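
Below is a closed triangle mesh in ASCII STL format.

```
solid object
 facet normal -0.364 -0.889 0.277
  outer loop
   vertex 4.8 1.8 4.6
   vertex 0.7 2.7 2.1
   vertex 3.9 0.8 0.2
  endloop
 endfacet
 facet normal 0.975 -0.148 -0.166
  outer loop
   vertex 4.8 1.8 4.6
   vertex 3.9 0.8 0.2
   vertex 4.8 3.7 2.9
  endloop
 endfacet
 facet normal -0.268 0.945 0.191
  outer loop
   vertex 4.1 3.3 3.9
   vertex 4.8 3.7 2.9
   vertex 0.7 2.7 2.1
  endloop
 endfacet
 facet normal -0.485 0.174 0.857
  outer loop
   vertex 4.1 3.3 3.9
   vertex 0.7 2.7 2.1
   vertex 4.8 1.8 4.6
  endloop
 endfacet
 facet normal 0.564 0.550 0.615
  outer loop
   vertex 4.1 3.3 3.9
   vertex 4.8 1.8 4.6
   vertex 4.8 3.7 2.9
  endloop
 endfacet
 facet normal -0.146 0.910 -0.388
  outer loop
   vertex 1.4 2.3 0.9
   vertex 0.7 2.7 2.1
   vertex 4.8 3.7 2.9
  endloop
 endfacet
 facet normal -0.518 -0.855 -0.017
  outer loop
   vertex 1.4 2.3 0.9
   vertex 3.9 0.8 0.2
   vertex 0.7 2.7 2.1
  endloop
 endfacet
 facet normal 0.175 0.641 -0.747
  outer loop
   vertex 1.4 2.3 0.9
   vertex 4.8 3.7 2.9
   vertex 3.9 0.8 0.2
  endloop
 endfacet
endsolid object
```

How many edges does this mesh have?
12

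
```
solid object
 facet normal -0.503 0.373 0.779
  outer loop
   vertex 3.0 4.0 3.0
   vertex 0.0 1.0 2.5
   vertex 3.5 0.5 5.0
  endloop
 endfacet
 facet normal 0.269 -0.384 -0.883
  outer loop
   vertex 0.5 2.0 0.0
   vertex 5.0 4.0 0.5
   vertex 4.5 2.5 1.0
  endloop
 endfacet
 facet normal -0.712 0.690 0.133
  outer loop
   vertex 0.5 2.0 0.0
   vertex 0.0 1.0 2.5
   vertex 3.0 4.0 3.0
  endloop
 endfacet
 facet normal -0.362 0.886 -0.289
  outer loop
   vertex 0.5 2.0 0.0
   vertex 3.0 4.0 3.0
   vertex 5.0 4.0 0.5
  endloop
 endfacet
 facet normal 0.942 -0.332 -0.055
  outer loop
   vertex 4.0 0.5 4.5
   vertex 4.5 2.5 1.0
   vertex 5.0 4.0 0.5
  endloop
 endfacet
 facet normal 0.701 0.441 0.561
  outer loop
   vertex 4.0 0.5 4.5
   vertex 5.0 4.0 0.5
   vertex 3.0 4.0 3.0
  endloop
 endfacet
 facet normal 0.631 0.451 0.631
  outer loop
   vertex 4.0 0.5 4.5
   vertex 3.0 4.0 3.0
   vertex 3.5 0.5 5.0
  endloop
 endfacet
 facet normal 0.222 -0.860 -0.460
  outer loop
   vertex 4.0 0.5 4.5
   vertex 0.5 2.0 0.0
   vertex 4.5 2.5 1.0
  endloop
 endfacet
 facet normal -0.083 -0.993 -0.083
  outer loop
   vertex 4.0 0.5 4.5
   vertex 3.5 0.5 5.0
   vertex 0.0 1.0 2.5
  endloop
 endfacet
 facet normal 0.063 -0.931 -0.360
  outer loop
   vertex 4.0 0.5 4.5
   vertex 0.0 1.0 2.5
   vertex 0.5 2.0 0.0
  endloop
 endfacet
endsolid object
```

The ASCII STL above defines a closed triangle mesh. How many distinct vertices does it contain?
7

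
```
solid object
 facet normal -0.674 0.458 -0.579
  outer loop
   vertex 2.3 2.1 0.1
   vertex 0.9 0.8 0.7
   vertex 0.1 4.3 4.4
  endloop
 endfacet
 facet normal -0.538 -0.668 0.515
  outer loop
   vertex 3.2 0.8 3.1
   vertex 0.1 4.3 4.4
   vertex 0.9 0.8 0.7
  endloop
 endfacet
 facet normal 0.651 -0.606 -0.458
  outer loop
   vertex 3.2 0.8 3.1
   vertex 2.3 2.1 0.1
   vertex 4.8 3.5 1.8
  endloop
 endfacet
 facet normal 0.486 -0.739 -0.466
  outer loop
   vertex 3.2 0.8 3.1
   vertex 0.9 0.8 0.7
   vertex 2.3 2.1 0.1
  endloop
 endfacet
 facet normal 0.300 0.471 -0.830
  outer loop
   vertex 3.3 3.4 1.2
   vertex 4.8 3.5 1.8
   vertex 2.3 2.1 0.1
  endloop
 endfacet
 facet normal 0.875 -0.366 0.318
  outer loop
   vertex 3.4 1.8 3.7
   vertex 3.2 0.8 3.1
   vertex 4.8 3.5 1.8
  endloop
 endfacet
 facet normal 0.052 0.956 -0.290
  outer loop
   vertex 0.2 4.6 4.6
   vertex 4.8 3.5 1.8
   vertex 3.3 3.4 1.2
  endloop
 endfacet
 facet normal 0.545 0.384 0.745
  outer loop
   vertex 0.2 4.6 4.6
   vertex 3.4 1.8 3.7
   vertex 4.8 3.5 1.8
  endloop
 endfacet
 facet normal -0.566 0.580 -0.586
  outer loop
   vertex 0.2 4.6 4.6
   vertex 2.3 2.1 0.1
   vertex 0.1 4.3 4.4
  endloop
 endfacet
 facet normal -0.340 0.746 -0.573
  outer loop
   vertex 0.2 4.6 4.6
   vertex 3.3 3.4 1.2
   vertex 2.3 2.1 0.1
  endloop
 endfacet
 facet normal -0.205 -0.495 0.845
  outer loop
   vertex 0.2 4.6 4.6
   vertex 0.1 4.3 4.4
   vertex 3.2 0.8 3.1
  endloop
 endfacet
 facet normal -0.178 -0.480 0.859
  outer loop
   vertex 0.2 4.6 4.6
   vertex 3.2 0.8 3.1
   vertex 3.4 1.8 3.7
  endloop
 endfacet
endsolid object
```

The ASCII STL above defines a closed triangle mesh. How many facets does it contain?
12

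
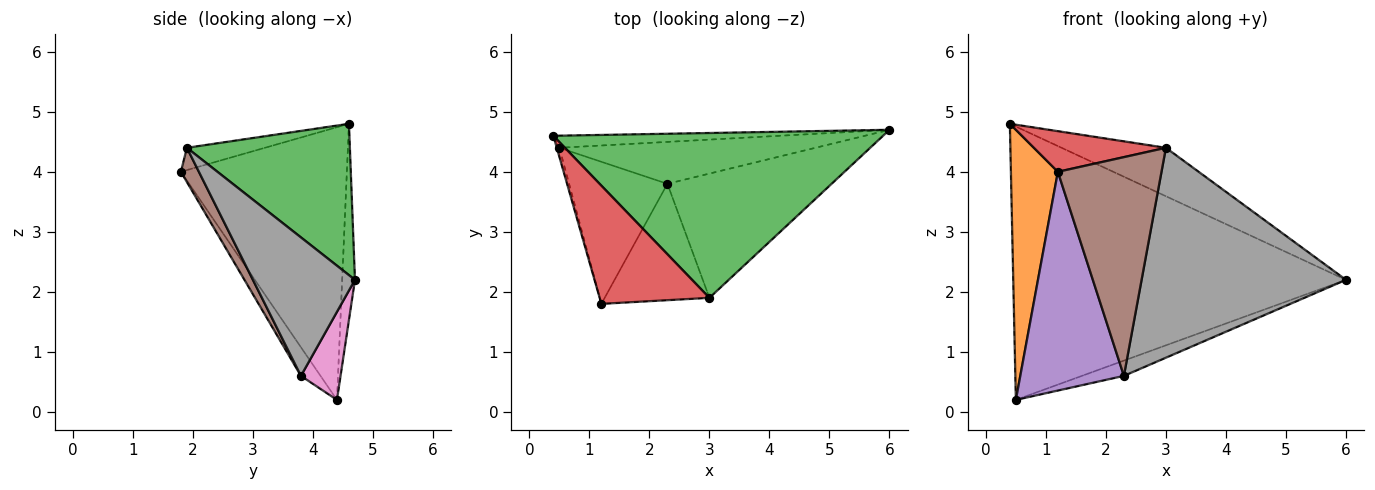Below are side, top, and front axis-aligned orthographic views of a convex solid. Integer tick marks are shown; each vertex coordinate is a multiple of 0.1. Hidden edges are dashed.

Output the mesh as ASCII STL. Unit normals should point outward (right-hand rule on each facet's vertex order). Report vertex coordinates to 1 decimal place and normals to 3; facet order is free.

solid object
 facet normal -0.038 0.998 -0.044
  outer loop
   vertex 0.5 4.4 0.2
   vertex 0.4 4.6 4.8
   vertex 6.0 4.7 2.2
  endloop
 endfacet
 facet normal -0.962 -0.272 -0.009
  outer loop
   vertex 0.5 4.4 0.2
   vertex 1.2 1.8 4.0
   vertex 0.4 4.6 4.8
  endloop
 endfacet
 facet normal 0.403 0.258 0.878
  outer loop
   vertex 3.0 1.9 4.4
   vertex 6.0 4.7 2.2
   vertex 0.4 4.6 4.8
  endloop
 endfacet
 facet normal -0.189 -0.319 0.929
  outer loop
   vertex 3.0 1.9 4.4
   vertex 0.4 4.6 4.8
   vertex 1.2 1.8 4.0
  endloop
 endfacet
 facet normal -0.157 -0.828 -0.538
  outer loop
   vertex 2.3 3.8 0.6
   vertex 1.2 1.8 4.0
   vertex 0.5 4.4 0.2
  endloop
 endfacet
 facet normal 0.152 -0.873 -0.464
  outer loop
   vertex 2.3 3.8 0.6
   vertex 3.0 1.9 4.4
   vertex 1.2 1.8 4.0
  endloop
 endfacet
 facet normal 0.307 0.326 -0.894
  outer loop
   vertex 2.3 3.8 0.6
   vertex 0.5 4.4 0.2
   vertex 6.0 4.7 2.2
  endloop
 endfacet
 facet normal 0.395 -0.791 -0.468
  outer loop
   vertex 2.3 3.8 0.6
   vertex 6.0 4.7 2.2
   vertex 3.0 1.9 4.4
  endloop
 endfacet
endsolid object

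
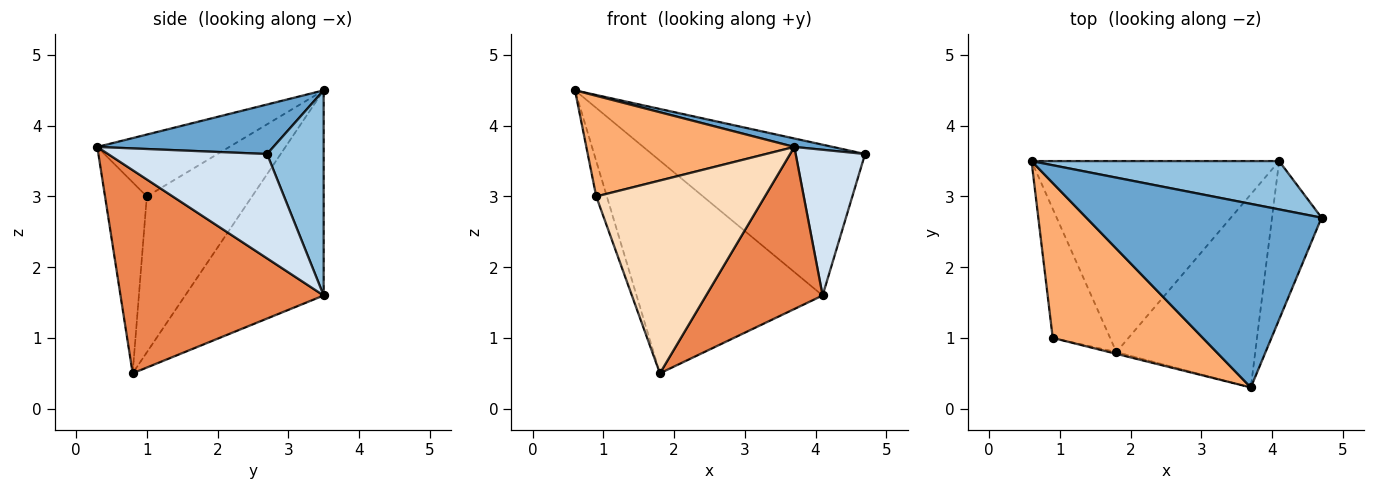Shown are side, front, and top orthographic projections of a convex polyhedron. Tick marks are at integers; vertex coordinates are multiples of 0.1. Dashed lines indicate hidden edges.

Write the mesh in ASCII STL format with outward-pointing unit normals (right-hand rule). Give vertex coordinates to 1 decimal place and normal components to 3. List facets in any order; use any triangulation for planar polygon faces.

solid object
 facet normal 0.206 -0.045 0.978
  outer loop
   vertex 3.7 0.3 3.7
   vertex 4.7 2.7 3.6
   vertex 0.6 3.5 4.5
  endloop
 endfacet
 facet normal 0.245 0.923 0.296
  outer loop
   vertex 4.1 3.5 1.6
   vertex 0.6 3.5 4.5
   vertex 4.7 2.7 3.6
  endloop
 endfacet
 facet normal -0.484 0.651 -0.585
  outer loop
   vertex 4.1 3.5 1.6
   vertex 1.8 0.8 0.5
   vertex 0.6 3.5 4.5
  endloop
 endfacet
 facet normal 0.840 -0.367 -0.399
  outer loop
   vertex 4.1 3.5 1.6
   vertex 4.7 2.7 3.6
   vertex 3.7 0.3 3.7
  endloop
 endfacet
 facet normal 0.746 -0.428 -0.510
  outer loop
   vertex 4.1 3.5 1.6
   vertex 3.7 0.3 3.7
   vertex 1.8 0.8 0.5
  endloop
 endfacet
 facet normal -0.327 -0.515 0.793
  outer loop
   vertex 0.9 1.0 3.0
   vertex 3.7 0.3 3.7
   vertex 0.6 3.5 4.5
  endloop
 endfacet
 facet normal -0.934 0.094 -0.344
  outer loop
   vertex 0.9 1.0 3.0
   vertex 0.6 3.5 4.5
   vertex 1.8 0.8 0.5
  endloop
 endfacet
 facet normal -0.240 -0.971 -0.009
  outer loop
   vertex 0.9 1.0 3.0
   vertex 1.8 0.8 0.5
   vertex 3.7 0.3 3.7
  endloop
 endfacet
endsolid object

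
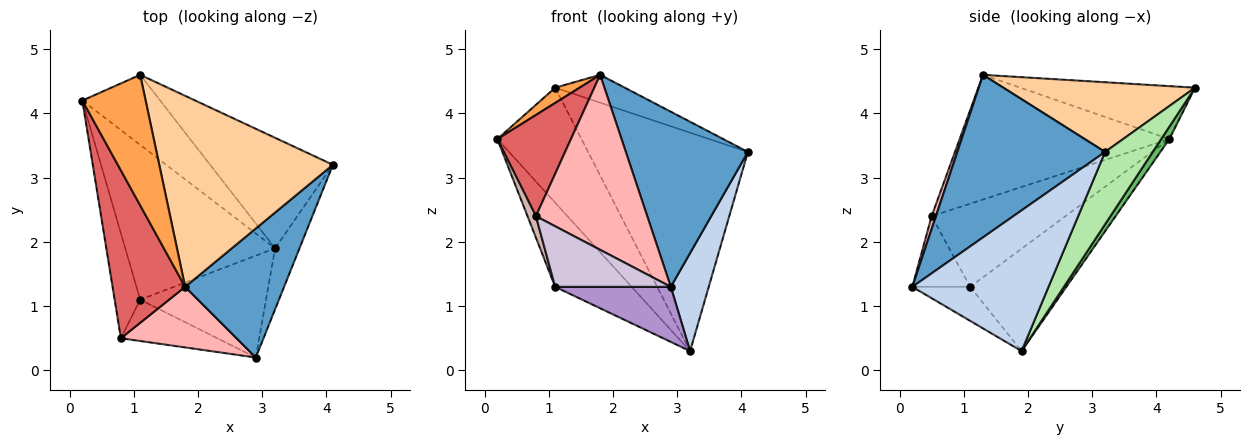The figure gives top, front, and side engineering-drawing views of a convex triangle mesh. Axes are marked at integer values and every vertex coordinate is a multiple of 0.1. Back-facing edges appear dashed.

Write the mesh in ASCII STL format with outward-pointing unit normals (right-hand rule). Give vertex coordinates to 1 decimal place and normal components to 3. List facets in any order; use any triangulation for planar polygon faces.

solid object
 facet normal 0.698 -0.577 0.425
  outer loop
   vertex 1.8 1.3 4.6
   vertex 2.9 0.2 1.3
   vertex 4.1 3.2 3.4
  endloop
 endfacet
 facet normal 0.950 -0.265 -0.165
  outer loop
   vertex 3.2 1.9 0.3
   vertex 4.1 3.2 3.4
   vertex 2.9 0.2 1.3
  endloop
 endfacet
 facet normal -0.639 -0.089 0.764
  outer loop
   vertex 1.1 4.6 4.4
   vertex 0.2 4.2 3.6
   vertex 1.8 1.3 4.6
  endloop
 endfacet
 facet normal 0.369 0.134 0.920
  outer loop
   vertex 1.1 4.6 4.4
   vertex 1.8 1.3 4.6
   vertex 4.1 3.2 3.4
  endloop
 endfacet
 facet normal 0.082 0.851 -0.518
  outer loop
   vertex 1.1 4.6 4.4
   vertex 3.2 1.9 0.3
   vertex 0.2 4.2 3.6
  endloop
 endfacet
 facet normal 0.257 0.862 -0.436
  outer loop
   vertex 1.1 4.6 4.4
   vertex 4.1 3.2 3.4
   vertex 3.2 1.9 0.3
  endloop
 endfacet
 facet normal -0.827 -0.290 0.481
  outer loop
   vertex 0.8 0.5 2.4
   vertex 1.8 1.3 4.6
   vertex 0.2 4.2 3.6
  endloop
 endfacet
 facet normal 0.036 -0.944 0.327
  outer loop
   vertex 0.8 0.5 2.4
   vertex 2.9 0.2 1.3
   vertex 1.8 1.3 4.6
  endloop
 endfacet
 facet normal -0.231 -0.463 -0.856
  outer loop
   vertex 1.1 1.1 1.3
   vertex 3.2 1.9 0.3
   vertex 2.9 0.2 1.3
  endloop
 endfacet
 facet normal -0.382 -0.764 -0.521
  outer loop
   vertex 1.1 1.1 1.3
   vertex 2.9 0.2 1.3
   vertex 0.8 0.5 2.4
  endloop
 endfacet
 facet normal -0.515 0.409 -0.753
  outer loop
   vertex 1.1 1.1 1.3
   vertex 0.2 4.2 3.6
   vertex 3.2 1.9 0.3
  endloop
 endfacet
 facet normal -0.954 -0.060 -0.293
  outer loop
   vertex 1.1 1.1 1.3
   vertex 0.8 0.5 2.4
   vertex 0.2 4.2 3.6
  endloop
 endfacet
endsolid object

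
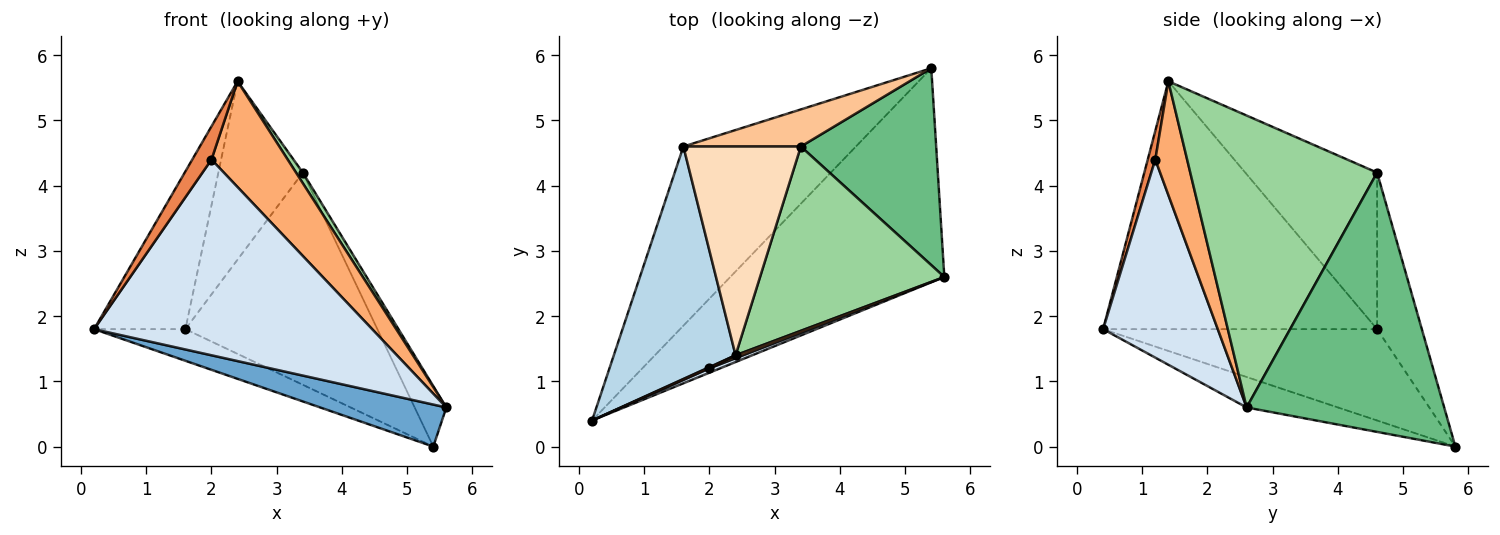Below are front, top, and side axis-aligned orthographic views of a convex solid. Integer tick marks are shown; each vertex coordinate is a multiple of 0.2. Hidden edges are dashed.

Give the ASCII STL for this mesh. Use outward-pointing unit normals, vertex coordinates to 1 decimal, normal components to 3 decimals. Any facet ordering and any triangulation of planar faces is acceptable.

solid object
 facet normal -0.138 -0.191 -0.972
  outer loop
   vertex 5.4 5.8 0.0
   vertex 5.6 2.6 0.6
   vertex 0.2 0.4 1.8
  endloop
 endfacet
 facet normal -0.462 0.154 -0.873
  outer loop
   vertex 1.6 4.6 1.8
   vertex 5.4 5.8 0.0
   vertex 0.2 0.4 1.8
  endloop
 endfacet
 facet normal -0.860 0.287 0.422
  outer loop
   vertex 1.6 4.6 1.8
   vertex 0.2 0.4 1.8
   vertex 2.4 1.4 5.6
  endloop
 endfacet
 facet normal 0.381 -0.924 0.021
  outer loop
   vertex 2.0 1.2 4.4
   vertex 0.2 0.4 1.8
   vertex 5.6 2.6 0.6
  endloop
 endfacet
 facet normal 0.365 -0.930 0.033
  outer loop
   vertex 2.0 1.2 4.4
   vertex 2.4 1.4 5.6
   vertex 0.2 0.4 1.8
  endloop
 endfacet
 facet normal 0.385 -0.922 0.025
  outer loop
   vertex 2.0 1.2 4.4
   vertex 5.6 2.6 0.6
   vertex 2.4 1.4 5.6
  endloop
 endfacet
 facet normal -0.224 0.960 0.168
  outer loop
   vertex 3.4 4.6 4.2
   vertex 5.4 5.8 0.0
   vertex 1.6 4.6 1.8
  endloop
 endfacet
 facet normal -0.712 0.456 0.534
  outer loop
   vertex 3.4 4.6 4.2
   vertex 1.6 4.6 1.8
   vertex 2.4 1.4 5.6
  endloop
 endfacet
 facet normal 0.878 0.141 0.458
  outer loop
   vertex 3.4 4.6 4.2
   vertex 5.6 2.6 0.6
   vertex 5.4 5.8 0.0
  endloop
 endfacet
 facet normal 0.845 -0.031 0.534
  outer loop
   vertex 3.4 4.6 4.2
   vertex 2.4 1.4 5.6
   vertex 5.6 2.6 0.6
  endloop
 endfacet
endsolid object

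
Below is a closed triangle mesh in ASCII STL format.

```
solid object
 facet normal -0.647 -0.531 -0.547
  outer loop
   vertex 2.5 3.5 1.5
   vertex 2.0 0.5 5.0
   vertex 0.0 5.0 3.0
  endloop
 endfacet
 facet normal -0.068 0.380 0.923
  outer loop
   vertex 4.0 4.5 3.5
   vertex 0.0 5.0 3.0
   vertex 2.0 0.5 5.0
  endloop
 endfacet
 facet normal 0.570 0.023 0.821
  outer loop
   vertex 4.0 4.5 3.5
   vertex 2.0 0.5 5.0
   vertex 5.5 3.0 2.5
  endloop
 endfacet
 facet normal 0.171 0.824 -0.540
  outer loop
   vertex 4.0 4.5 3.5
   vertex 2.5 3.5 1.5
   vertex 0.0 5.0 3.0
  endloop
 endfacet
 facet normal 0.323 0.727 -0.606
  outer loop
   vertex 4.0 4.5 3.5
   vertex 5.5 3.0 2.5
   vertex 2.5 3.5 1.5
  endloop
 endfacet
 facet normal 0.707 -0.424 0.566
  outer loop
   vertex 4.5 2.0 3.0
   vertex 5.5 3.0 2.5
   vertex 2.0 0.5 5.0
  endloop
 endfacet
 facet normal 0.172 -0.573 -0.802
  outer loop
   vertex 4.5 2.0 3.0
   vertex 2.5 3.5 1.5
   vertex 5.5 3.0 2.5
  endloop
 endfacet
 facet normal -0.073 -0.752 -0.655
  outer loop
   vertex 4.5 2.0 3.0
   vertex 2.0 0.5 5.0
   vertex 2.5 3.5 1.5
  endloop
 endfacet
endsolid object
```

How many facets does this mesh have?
8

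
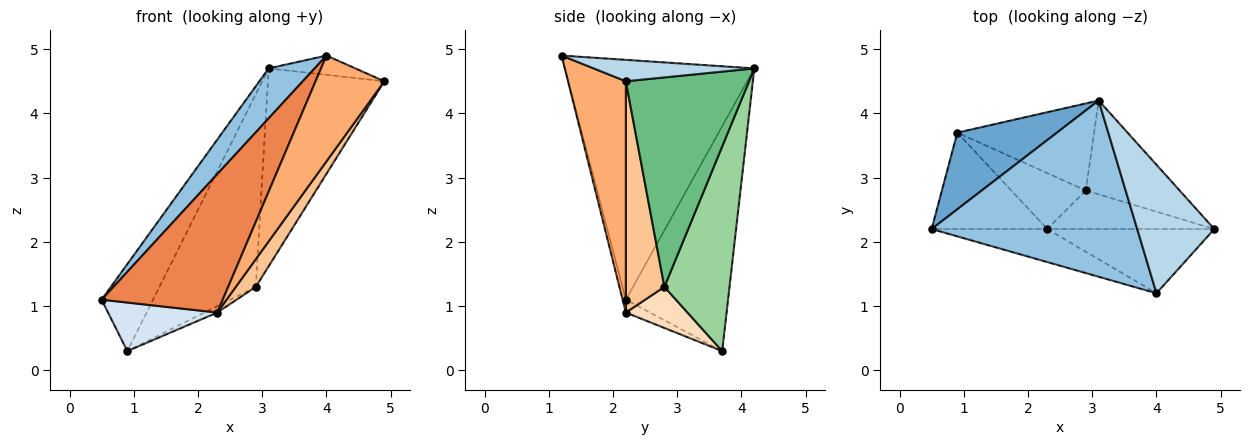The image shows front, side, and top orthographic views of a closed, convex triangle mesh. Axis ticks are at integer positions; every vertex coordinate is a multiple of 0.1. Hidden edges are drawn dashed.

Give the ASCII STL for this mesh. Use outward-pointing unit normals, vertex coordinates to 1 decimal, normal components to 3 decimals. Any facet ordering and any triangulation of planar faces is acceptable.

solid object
 facet normal -0.831 0.418 0.368
  outer loop
   vertex 0.9 3.7 0.3
   vertex 0.5 2.2 1.1
   vertex 3.1 4.2 4.7
  endloop
 endfacet
 facet normal -0.747 -0.181 0.640
  outer loop
   vertex 4.0 1.2 4.9
   vertex 3.1 4.2 4.7
   vertex 0.5 2.2 1.1
  endloop
 endfacet
 facet normal 0.265 0.143 0.954
  outer loop
   vertex 4.0 1.2 4.9
   vertex 4.9 2.2 4.5
   vertex 3.1 4.2 4.7
  endloop
 endfacet
 facet normal -0.099 -0.448 -0.889
  outer loop
   vertex 2.3 2.2 0.9
   vertex 0.5 2.2 1.1
   vertex 0.9 3.7 0.3
  endloop
 endfacet
 facet normal -0.026 -0.972 -0.232
  outer loop
   vertex 2.3 2.2 0.9
   vertex 4.0 1.2 4.9
   vertex 0.5 2.2 1.1
  endloop
 endfacet
 facet normal 0.584 -0.694 -0.422
  outer loop
   vertex 2.3 2.2 0.9
   vertex 4.9 2.2 4.5
   vertex 4.0 1.2 4.9
  endloop
 endfacet
 facet normal 0.747 -0.388 -0.540
  outer loop
   vertex 2.9 2.8 1.3
   vertex 4.9 2.2 4.5
   vertex 2.3 2.2 0.9
  endloop
 endfacet
 facet normal 0.481 0.100 -0.871
  outer loop
   vertex 2.9 2.8 1.3
   vertex 2.3 2.2 0.9
   vertex 0.9 3.7 0.3
  endloop
 endfacet
 facet normal 0.691 0.653 -0.310
  outer loop
   vertex 2.9 2.8 1.3
   vertex 3.1 4.2 4.7
   vertex 4.9 2.2 4.5
  endloop
 endfacet
 facet normal 0.524 0.776 -0.350
  outer loop
   vertex 2.9 2.8 1.3
   vertex 0.9 3.7 0.3
   vertex 3.1 4.2 4.7
  endloop
 endfacet
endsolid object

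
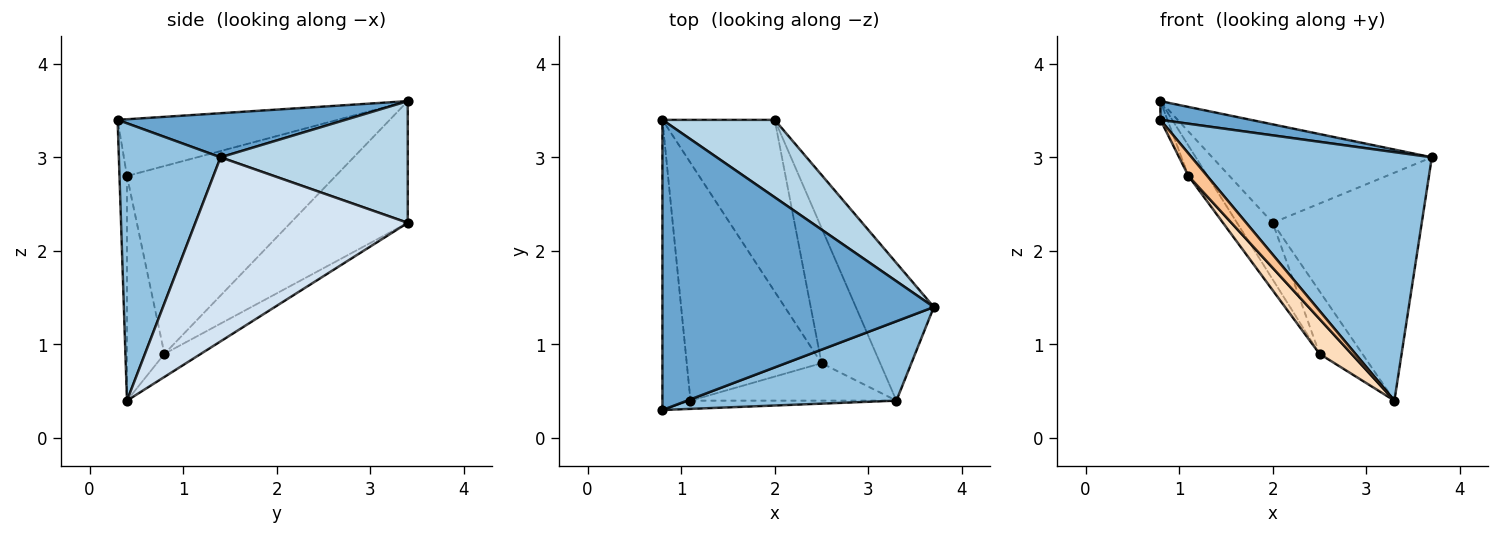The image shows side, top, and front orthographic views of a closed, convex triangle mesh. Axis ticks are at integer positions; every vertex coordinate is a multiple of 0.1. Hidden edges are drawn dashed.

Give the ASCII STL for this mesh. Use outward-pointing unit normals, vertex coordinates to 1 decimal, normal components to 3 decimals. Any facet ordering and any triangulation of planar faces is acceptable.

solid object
 facet normal 0.160 -0.064 0.985
  outer loop
   vertex 0.8 0.3 3.4
   vertex 3.7 1.4 3.0
   vertex 0.8 3.4 3.6
  endloop
 endfacet
 facet normal 0.374 -0.883 0.282
  outer loop
   vertex 3.3 0.4 0.4
   vertex 3.7 1.4 3.0
   vertex 0.8 0.3 3.4
  endloop
 endfacet
 facet normal 0.557 0.653 0.514
  outer loop
   vertex 2.0 3.4 2.3
   vertex 0.8 3.4 3.6
   vertex 3.7 1.4 3.0
  endloop
 endfacet
 facet normal 0.773 0.543 -0.328
  outer loop
   vertex 2.0 3.4 2.3
   vertex 3.7 1.4 3.0
   vertex 3.3 0.4 0.4
  endloop
 endfacet
 facet normal -0.717 0.219 -0.662
  outer loop
   vertex 2.5 0.8 0.9
   vertex 0.8 3.4 3.6
   vertex 2.0 3.4 2.3
  endloop
 endfacet
 facet normal -0.336 0.395 -0.855
  outer loop
   vertex 2.5 0.8 0.9
   vertex 2.0 3.4 2.3
   vertex 3.3 0.4 0.4
  endloop
 endfacet
 facet normal -0.352 -0.879 -0.322
  outer loop
   vertex 1.1 0.4 2.8
   vertex 3.3 0.4 0.4
   vertex 0.8 0.3 3.4
  endloop
 endfacet
 facet normal -0.624 -0.533 -0.572
  outer loop
   vertex 1.1 0.4 2.8
   vertex 2.5 0.8 0.9
   vertex 3.3 0.4 0.4
  endloop
 endfacet
 facet normal -0.896 0.029 -0.443
  outer loop
   vertex 1.1 0.4 2.8
   vertex 0.8 0.3 3.4
   vertex 0.8 3.4 3.6
  endloop
 endfacet
 facet normal -0.810 0.074 -0.581
  outer loop
   vertex 1.1 0.4 2.8
   vertex 0.8 3.4 3.6
   vertex 2.5 0.8 0.9
  endloop
 endfacet
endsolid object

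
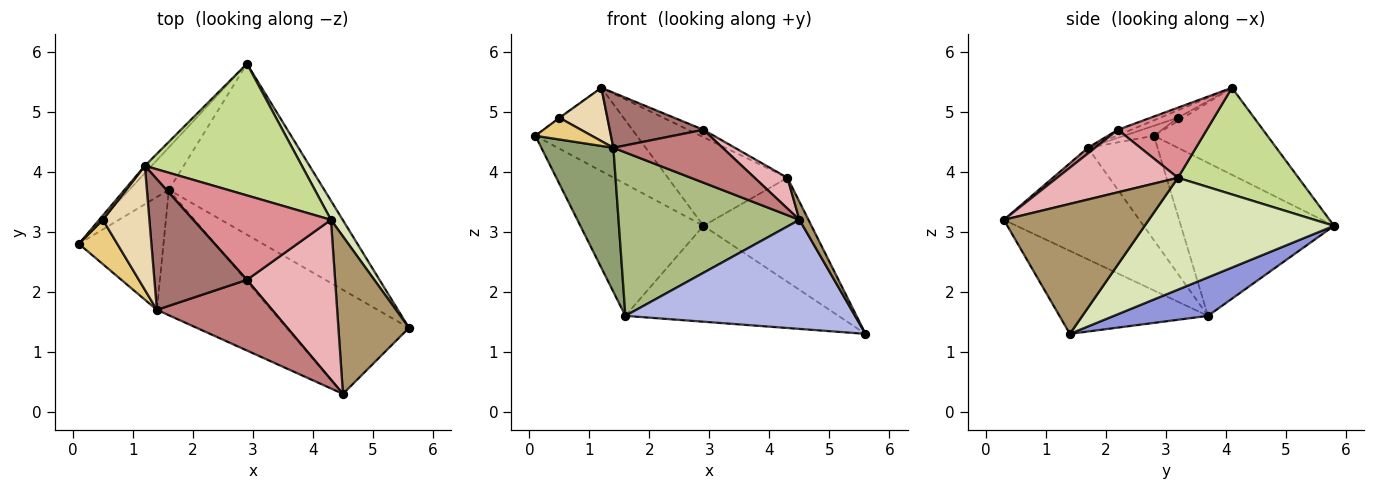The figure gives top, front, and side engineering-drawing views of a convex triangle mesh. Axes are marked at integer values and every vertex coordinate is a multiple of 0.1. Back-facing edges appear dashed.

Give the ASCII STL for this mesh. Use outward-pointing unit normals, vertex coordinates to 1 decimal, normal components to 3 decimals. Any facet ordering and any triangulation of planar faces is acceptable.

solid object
 facet normal -0.744 0.665 -0.058
  outer loop
   vertex 1.2 4.1 5.4
   vertex 2.9 5.8 3.1
   vertex 0.1 2.8 4.6
  endloop
 endfacet
 facet normal -0.764 0.614 -0.198
  outer loop
   vertex 1.6 3.7 1.6
   vertex 0.1 2.8 4.6
   vertex 2.9 5.8 3.1
  endloop
 endfacet
 facet normal 0.211 0.478 -0.852
  outer loop
   vertex 1.6 3.7 1.6
   vertex 2.9 5.8 3.1
   vertex 5.6 1.4 1.3
  endloop
 endfacet
 facet normal -0.424 -0.656 -0.625
  outer loop
   vertex 4.5 0.3 3.2
   vertex 1.6 3.7 1.6
   vertex 5.6 1.4 1.3
  endloop
 endfacet
 facet normal -0.606 -0.626 -0.491
  outer loop
   vertex 1.4 1.7 4.4
   vertex 0.1 2.8 4.6
   vertex 1.6 3.7 1.6
  endloop
 endfacet
 facet normal -0.511 -0.682 -0.524
  outer loop
   vertex 1.4 1.7 4.4
   vertex 1.6 3.7 1.6
   vertex 4.5 0.3 3.2
  endloop
 endfacet
 facet normal 0.491 0.487 0.723
  outer loop
   vertex 4.3 3.2 3.9
   vertex 2.9 5.8 3.1
   vertex 1.2 4.1 5.4
  endloop
 endfacet
 facet normal 0.865 0.494 0.091
  outer loop
   vertex 4.3 3.2 3.9
   vertex 5.6 1.4 1.3
   vertex 2.9 5.8 3.1
  endloop
 endfacet
 facet normal 0.877 -0.054 0.476
  outer loop
   vertex 4.3 3.2 3.9
   vertex 4.5 0.3 3.2
   vertex 5.6 1.4 1.3
  endloop
 endfacet
 facet normal -0.656 0.094 0.749
  outer loop
   vertex 0.5 3.2 4.9
   vertex 1.2 4.1 5.4
   vertex 0.1 2.8 4.6
  endloop
 endfacet
 facet normal -0.228 -0.428 0.875
  outer loop
   vertex 0.5 3.2 4.9
   vertex 0.1 2.8 4.6
   vertex 1.4 1.7 4.4
  endloop
 endfacet
 facet normal -0.147 -0.391 0.909
  outer loop
   vertex 0.5 3.2 4.9
   vertex 1.4 1.7 4.4
   vertex 1.2 4.1 5.4
  endloop
 endfacet
 facet normal -0.055 -0.388 0.920
  outer loop
   vertex 2.9 2.2 4.7
   vertex 1.2 4.1 5.4
   vertex 1.4 1.7 4.4
  endloop
 endfacet
 facet normal 0.039 -0.598 0.800
  outer loop
   vertex 2.9 2.2 4.7
   vertex 1.4 1.7 4.4
   vertex 4.5 0.3 3.2
  endloop
 endfacet
 facet normal 0.452 0.077 0.888
  outer loop
   vertex 2.9 2.2 4.7
   vertex 4.3 3.2 3.9
   vertex 1.2 4.1 5.4
  endloop
 endfacet
 facet normal 0.571 -0.155 0.806
  outer loop
   vertex 2.9 2.2 4.7
   vertex 4.5 0.3 3.2
   vertex 4.3 3.2 3.9
  endloop
 endfacet
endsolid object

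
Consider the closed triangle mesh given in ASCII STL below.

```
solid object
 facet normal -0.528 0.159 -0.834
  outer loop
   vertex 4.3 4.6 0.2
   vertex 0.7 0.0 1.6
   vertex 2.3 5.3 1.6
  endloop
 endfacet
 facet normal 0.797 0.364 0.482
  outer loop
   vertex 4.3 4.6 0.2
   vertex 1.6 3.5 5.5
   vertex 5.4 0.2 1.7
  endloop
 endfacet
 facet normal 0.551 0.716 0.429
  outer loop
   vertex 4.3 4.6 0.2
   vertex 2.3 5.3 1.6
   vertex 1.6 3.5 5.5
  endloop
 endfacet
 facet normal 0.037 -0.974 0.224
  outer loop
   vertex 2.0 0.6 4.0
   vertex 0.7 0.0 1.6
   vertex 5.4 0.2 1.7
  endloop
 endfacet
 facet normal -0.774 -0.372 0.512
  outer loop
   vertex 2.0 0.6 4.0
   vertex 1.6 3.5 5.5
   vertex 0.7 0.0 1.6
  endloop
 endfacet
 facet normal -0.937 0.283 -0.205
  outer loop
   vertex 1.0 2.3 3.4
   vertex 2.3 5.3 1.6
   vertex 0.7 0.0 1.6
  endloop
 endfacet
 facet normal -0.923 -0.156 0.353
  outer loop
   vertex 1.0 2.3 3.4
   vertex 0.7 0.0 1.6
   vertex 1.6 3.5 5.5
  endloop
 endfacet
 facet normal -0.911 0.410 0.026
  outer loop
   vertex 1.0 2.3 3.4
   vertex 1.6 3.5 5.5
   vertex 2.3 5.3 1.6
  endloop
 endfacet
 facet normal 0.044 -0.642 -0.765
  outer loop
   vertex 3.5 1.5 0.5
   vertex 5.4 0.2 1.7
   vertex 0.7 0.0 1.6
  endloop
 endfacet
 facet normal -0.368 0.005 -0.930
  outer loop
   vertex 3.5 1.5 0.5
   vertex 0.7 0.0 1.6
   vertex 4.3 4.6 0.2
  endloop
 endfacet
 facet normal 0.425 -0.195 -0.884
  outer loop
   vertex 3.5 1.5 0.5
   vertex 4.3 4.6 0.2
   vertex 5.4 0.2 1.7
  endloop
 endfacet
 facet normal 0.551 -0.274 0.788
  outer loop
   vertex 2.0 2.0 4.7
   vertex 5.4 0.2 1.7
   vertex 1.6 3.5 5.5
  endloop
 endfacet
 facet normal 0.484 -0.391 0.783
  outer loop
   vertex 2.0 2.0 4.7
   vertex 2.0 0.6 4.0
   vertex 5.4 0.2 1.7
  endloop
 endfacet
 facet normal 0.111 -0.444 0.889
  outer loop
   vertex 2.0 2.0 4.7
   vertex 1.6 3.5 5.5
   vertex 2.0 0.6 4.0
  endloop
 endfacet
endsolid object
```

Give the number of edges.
21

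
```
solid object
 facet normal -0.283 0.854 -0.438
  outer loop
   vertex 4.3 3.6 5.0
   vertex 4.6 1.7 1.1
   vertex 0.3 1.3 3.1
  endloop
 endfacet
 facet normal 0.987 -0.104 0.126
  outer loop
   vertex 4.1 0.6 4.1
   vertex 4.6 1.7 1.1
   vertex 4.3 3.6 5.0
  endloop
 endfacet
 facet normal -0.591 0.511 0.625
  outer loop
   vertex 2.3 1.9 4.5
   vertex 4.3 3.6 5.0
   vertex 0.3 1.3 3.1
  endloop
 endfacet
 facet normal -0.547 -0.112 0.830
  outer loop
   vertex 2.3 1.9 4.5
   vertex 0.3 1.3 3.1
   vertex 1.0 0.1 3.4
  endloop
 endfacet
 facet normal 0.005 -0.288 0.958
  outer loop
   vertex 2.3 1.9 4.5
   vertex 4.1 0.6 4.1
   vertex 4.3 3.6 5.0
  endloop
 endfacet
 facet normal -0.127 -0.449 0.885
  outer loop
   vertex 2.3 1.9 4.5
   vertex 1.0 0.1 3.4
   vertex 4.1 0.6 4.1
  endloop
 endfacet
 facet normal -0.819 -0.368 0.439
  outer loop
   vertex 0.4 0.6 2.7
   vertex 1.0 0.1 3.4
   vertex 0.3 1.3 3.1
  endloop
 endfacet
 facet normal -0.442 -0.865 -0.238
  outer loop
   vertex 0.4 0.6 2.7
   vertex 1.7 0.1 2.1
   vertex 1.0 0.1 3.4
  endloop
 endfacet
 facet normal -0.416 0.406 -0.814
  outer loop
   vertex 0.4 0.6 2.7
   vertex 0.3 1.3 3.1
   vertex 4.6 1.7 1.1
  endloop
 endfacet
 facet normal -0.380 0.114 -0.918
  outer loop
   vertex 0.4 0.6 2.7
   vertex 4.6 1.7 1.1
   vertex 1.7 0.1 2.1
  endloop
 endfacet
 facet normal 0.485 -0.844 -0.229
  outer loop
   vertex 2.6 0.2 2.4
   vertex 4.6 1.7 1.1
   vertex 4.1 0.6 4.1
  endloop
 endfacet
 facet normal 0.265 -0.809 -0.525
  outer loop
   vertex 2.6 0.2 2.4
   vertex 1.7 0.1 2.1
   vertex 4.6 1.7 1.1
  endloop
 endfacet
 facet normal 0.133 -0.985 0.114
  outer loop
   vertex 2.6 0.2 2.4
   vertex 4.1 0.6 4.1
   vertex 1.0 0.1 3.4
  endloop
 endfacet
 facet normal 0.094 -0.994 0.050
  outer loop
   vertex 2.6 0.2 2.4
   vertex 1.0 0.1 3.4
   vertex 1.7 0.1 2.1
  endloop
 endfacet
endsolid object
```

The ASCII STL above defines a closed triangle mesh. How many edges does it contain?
21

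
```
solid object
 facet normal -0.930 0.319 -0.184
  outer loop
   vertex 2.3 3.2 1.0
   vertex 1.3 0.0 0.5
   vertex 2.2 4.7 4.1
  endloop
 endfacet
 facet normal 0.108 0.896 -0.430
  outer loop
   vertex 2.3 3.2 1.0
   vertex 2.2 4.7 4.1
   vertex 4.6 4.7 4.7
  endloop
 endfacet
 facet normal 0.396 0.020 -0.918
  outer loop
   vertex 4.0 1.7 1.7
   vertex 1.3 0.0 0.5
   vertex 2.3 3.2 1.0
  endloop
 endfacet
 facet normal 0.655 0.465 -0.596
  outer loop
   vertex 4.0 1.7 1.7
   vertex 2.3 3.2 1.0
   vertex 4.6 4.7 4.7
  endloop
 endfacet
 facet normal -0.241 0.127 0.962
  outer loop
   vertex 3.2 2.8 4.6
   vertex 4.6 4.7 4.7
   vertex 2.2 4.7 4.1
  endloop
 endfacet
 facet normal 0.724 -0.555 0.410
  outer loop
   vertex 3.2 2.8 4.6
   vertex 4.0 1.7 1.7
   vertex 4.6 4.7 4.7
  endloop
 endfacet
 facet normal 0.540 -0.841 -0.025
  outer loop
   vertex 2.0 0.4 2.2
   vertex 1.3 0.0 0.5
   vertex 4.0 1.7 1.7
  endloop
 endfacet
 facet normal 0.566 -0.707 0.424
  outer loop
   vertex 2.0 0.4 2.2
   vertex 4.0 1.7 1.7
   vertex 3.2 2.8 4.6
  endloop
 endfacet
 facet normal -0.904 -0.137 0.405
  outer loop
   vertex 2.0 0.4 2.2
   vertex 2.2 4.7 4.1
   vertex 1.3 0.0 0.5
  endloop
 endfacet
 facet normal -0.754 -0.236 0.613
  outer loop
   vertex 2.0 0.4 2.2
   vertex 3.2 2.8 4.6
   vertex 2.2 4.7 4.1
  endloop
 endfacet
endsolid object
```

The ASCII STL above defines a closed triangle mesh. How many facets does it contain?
10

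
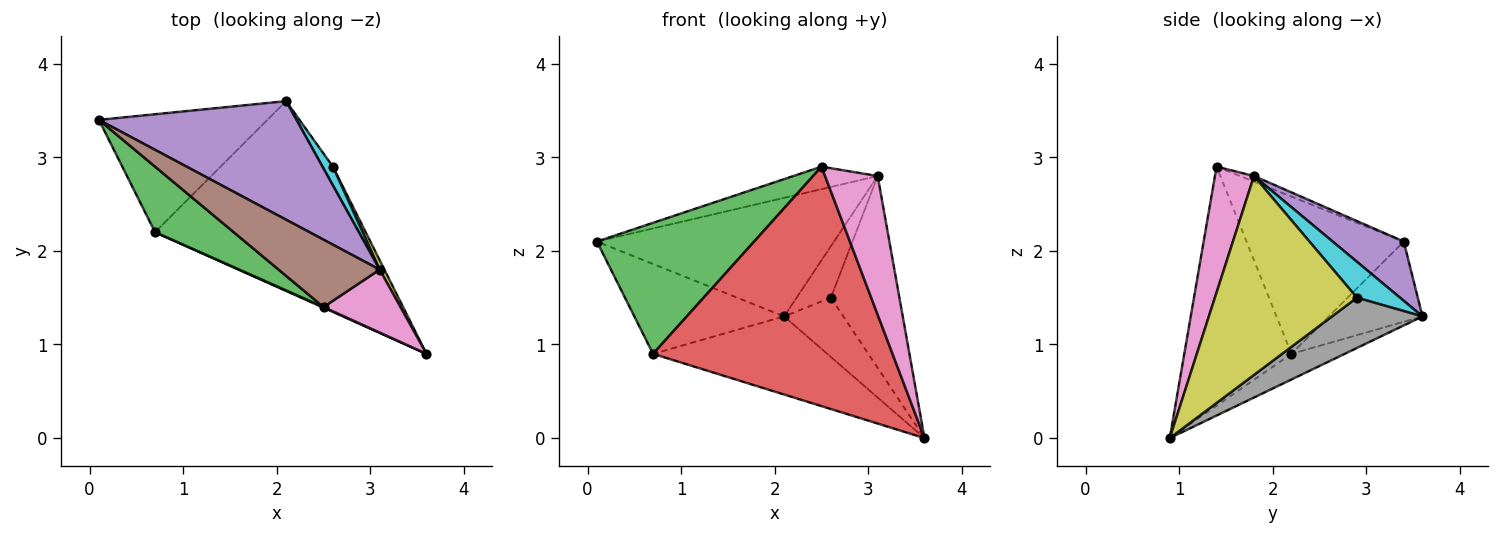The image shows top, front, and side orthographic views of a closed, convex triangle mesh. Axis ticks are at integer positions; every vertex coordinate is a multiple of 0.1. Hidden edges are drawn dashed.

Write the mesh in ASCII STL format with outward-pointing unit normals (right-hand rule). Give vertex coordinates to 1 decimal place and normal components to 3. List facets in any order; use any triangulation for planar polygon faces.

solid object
 facet normal -0.354 0.567 -0.744
  outer loop
   vertex 0.7 2.2 0.9
   vertex 0.1 3.4 2.1
   vertex 2.1 3.6 1.3
  endloop
 endfacet
 facet normal -0.116 0.378 -0.919
  outer loop
   vertex 0.7 2.2 0.9
   vertex 2.1 3.6 1.3
   vertex 3.6 0.9 0.0
  endloop
 endfacet
 facet normal -0.667 -0.667 0.333
  outer loop
   vertex 0.7 2.2 0.9
   vertex 2.5 1.4 2.9
   vertex 0.1 3.4 2.1
  endloop
 endfacet
 facet normal -0.408 -0.913 0.002
  outer loop
   vertex 0.7 2.2 0.9
   vertex 3.6 0.9 0.0
   vertex 2.5 1.4 2.9
  endloop
 endfacet
 facet normal 0.208 0.692 0.692
  outer loop
   vertex 3.1 1.8 2.8
   vertex 2.1 3.6 1.3
   vertex 0.1 3.4 2.1
  endloop
 endfacet
 facet normal -0.053 0.316 0.947
  outer loop
   vertex 3.1 1.8 2.8
   vertex 0.1 3.4 2.1
   vertex 2.5 1.4 2.9
  endloop
 endfacet
 facet normal 0.560 -0.754 0.342
  outer loop
   vertex 3.1 1.8 2.8
   vertex 2.5 1.4 2.9
   vertex 3.6 0.9 0.0
  endloop
 endfacet
 facet normal 0.824 0.540 -0.171
  outer loop
   vertex 2.6 2.9 1.5
   vertex 3.6 0.9 0.0
   vertex 2.1 3.6 1.3
  endloop
 endfacet
 facet normal 0.900 0.434 0.021
  outer loop
   vertex 2.6 2.9 1.5
   vertex 3.1 1.8 2.8
   vertex 3.6 0.9 0.0
  endloop
 endfacet
 facet normal 0.763 0.608 0.221
  outer loop
   vertex 2.6 2.9 1.5
   vertex 2.1 3.6 1.3
   vertex 3.1 1.8 2.8
  endloop
 endfacet
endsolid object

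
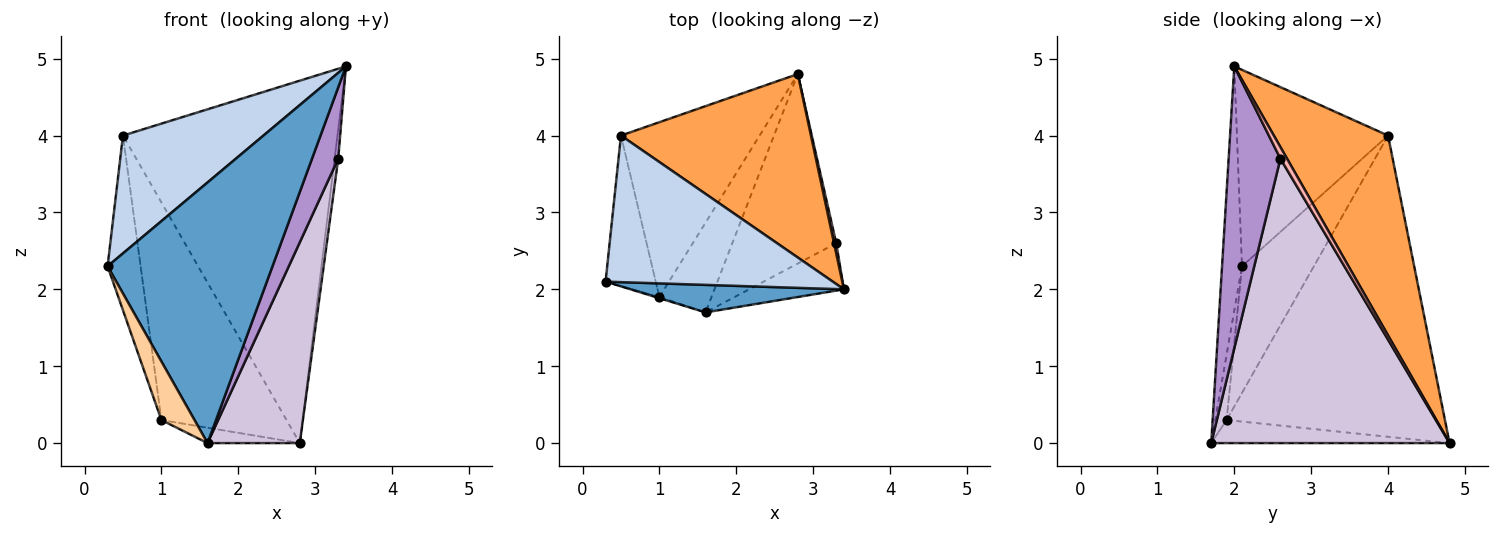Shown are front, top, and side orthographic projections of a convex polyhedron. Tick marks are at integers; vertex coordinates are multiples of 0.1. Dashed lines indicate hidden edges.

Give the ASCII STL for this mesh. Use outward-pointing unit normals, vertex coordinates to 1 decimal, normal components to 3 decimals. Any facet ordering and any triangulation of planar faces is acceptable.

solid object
 facet normal -0.119 -0.987 0.104
  outer loop
   vertex 1.6 1.7 0.0
   vertex 3.4 2.0 4.9
   vertex 0.3 2.1 2.3
  endloop
 endfacet
 facet normal -0.559 -0.519 0.646
  outer loop
   vertex 0.5 4.0 4.0
   vertex 0.3 2.1 2.3
   vertex 3.4 2.0 4.9
  endloop
 endfacet
 facet normal 0.429 0.806 0.408
  outer loop
   vertex 0.5 4.0 4.0
   vertex 3.4 2.0 4.9
   vertex 2.8 4.8 0.0
  endloop
 endfacet
 facet normal -0.325 -0.946 -0.019
  outer loop
   vertex 1.0 1.9 0.3
   vertex 1.6 1.7 0.0
   vertex 0.3 2.1 2.3
  endloop
 endfacet
 facet normal -0.400 0.155 -0.903
  outer loop
   vertex 1.0 1.9 0.3
   vertex 2.8 4.8 0.0
   vertex 1.6 1.7 0.0
  endloop
 endfacet
 facet normal -0.855 0.393 -0.339
  outer loop
   vertex 1.0 1.9 0.3
   vertex 0.3 2.1 2.3
   vertex 0.5 4.0 4.0
  endloop
 endfacet
 facet normal -0.806 0.462 -0.371
  outer loop
   vertex 1.0 1.9 0.3
   vertex 0.5 4.0 4.0
   vertex 2.8 4.8 0.0
  endloop
 endfacet
 facet normal 0.865 0.474 0.165
  outer loop
   vertex 3.3 2.6 3.7
   vertex 2.8 4.8 0.0
   vertex 3.4 2.0 4.9
  endloop
 endfacet
 facet normal 0.855 -0.432 -0.287
  outer loop
   vertex 3.3 2.6 3.7
   vertex 3.4 2.0 4.9
   vertex 1.6 1.7 0.0
  endloop
 endfacet
 facet normal 0.883 -0.342 -0.322
  outer loop
   vertex 3.3 2.6 3.7
   vertex 1.6 1.7 0.0
   vertex 2.8 4.8 0.0
  endloop
 endfacet
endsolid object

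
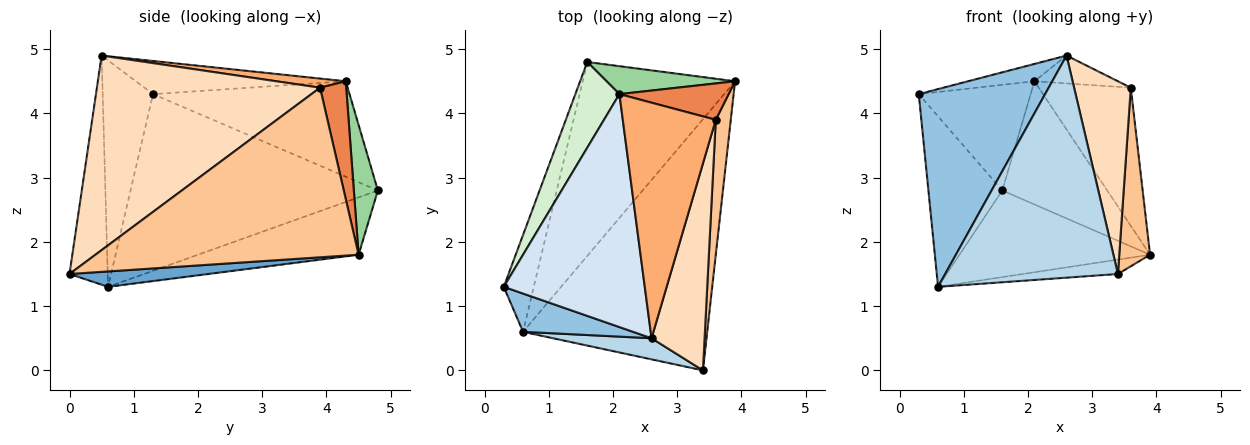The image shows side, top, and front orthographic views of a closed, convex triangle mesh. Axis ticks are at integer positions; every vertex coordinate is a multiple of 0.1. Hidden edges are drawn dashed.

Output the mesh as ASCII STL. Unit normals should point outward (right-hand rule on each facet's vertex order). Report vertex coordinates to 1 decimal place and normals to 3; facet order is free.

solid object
 facet normal 0.083 0.057 -0.995
  outer loop
   vertex 0.6 0.6 1.3
   vertex 3.9 4.5 1.8
   vertex 3.4 0.0 1.5
  endloop
 endfacet
 facet normal -0.364 -0.914 0.177
  outer loop
   vertex 0.6 0.6 1.3
   vertex 2.6 0.5 4.9
   vertex 0.3 1.3 4.3
  endloop
 endfacet
 facet normal -0.215 -0.972 0.092
  outer loop
   vertex 0.6 0.6 1.3
   vertex 3.4 0.0 1.5
   vertex 2.6 0.5 4.9
  endloop
 endfacet
 facet normal -0.228 0.072 0.971
  outer loop
   vertex 2.1 4.3 4.5
   vertex 0.3 1.3 4.3
   vertex 2.6 0.5 4.9
  endloop
 endfacet
 facet normal 0.265 0.932 0.246
  outer loop
   vertex 3.6 3.9 4.4
   vertex 3.9 4.5 1.8
   vertex 2.1 4.3 4.5
  endloop
 endfacet
 facet normal 0.097 0.117 0.988
  outer loop
   vertex 3.6 3.9 4.4
   vertex 2.1 4.3 4.5
   vertex 2.6 0.5 4.9
  endloop
 endfacet
 facet normal 0.989 -0.116 0.087
  outer loop
   vertex 3.6 3.9 4.4
   vertex 3.4 0.0 1.5
   vertex 3.9 4.5 1.8
  endloop
 endfacet
 facet normal 0.937 -0.238 0.255
  outer loop
   vertex 3.6 3.9 4.4
   vertex 2.6 0.5 4.9
   vertex 3.4 0.0 1.5
  endloop
 endfacet
 facet normal -0.325 0.386 -0.863
  outer loop
   vertex 1.6 4.8 2.8
   vertex 3.9 4.5 1.8
   vertex 0.6 0.6 1.3
  endloop
 endfacet
 facet normal 0.218 0.952 0.216
  outer loop
   vertex 1.6 4.8 2.8
   vertex 2.1 4.3 4.5
   vertex 3.9 4.5 1.8
  endloop
 endfacet
 facet normal -0.946 0.282 -0.160
  outer loop
   vertex 1.6 4.8 2.8
   vertex 0.6 0.6 1.3
   vertex 0.3 1.3 4.3
  endloop
 endfacet
 facet normal -0.807 0.459 0.372
  outer loop
   vertex 1.6 4.8 2.8
   vertex 0.3 1.3 4.3
   vertex 2.1 4.3 4.5
  endloop
 endfacet
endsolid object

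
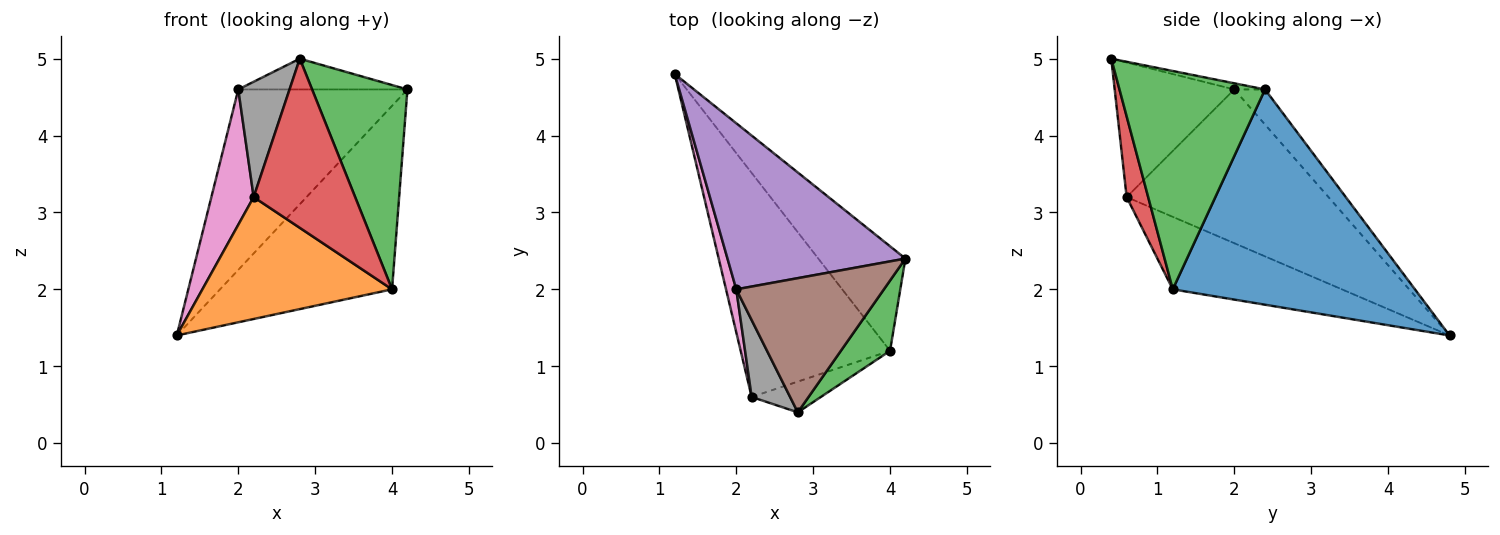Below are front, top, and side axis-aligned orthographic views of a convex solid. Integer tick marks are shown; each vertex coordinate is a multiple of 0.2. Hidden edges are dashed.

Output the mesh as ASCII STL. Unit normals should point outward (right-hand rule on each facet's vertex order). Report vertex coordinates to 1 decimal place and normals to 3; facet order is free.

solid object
 facet normal 0.774 0.550 -0.313
  outer loop
   vertex 4.0 1.2 2.0
   vertex 1.2 4.8 1.4
   vertex 4.2 2.4 4.6
  endloop
 endfacet
 facet normal -0.392 -0.440 -0.808
  outer loop
   vertex 4.0 1.2 2.0
   vertex 2.2 0.6 3.2
   vertex 1.2 4.8 1.4
  endloop
 endfacet
 facet normal 0.822 -0.538 0.185
  outer loop
   vertex 4.0 1.2 2.0
   vertex 4.2 2.4 4.6
   vertex 2.8 0.4 5.0
  endloop
 endfacet
 facet normal 0.204 -0.963 -0.175
  outer loop
   vertex 4.0 1.2 2.0
   vertex 2.8 0.4 5.0
   vertex 2.2 0.6 3.2
  endloop
 endfacet
 facet normal -0.133 0.729 0.671
  outer loop
   vertex 2.0 2.0 4.6
   vertex 4.2 2.4 4.6
   vertex 1.2 4.8 1.4
  endloop
 endfacet
 facet normal -0.041 0.223 0.974
  outer loop
   vertex 2.0 2.0 4.6
   vertex 2.8 0.4 5.0
   vertex 4.2 2.4 4.6
  endloop
 endfacet
 facet normal -0.977 -0.205 0.065
  outer loop
   vertex 2.0 2.0 4.6
   vertex 1.2 4.8 1.4
   vertex 2.2 0.6 3.2
  endloop
 endfacet
 facet normal -0.889 -0.381 0.254
  outer loop
   vertex 2.0 2.0 4.6
   vertex 2.2 0.6 3.2
   vertex 2.8 0.4 5.0
  endloop
 endfacet
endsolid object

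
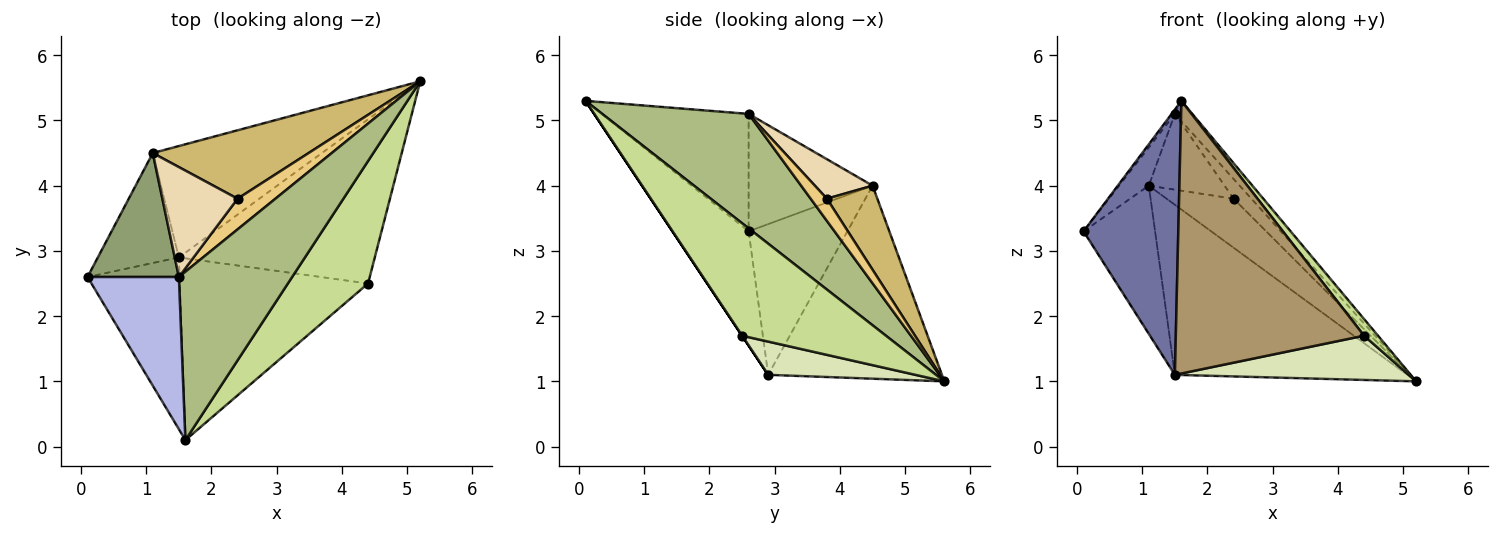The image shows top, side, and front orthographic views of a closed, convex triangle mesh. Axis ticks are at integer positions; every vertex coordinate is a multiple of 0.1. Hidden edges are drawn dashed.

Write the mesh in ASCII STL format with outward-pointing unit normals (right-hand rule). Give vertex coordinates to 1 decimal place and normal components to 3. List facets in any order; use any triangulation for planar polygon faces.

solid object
 facet normal -0.559 -0.696 -0.451
  outer loop
   vertex 1.5 2.9 1.1
   vertex 1.6 0.1 5.3
   vertex 0.1 2.6 3.3
  endloop
 endfacet
 facet normal -0.743 0.538 -0.399
  outer loop
   vertex 1.5 2.9 1.1
   vertex 0.1 2.6 3.3
   vertex 1.1 4.5 4.0
  endloop
 endfacet
 facet normal -0.530 0.709 -0.464
  outer loop
   vertex 1.5 2.9 1.1
   vertex 1.1 4.5 4.0
   vertex 5.2 5.6 1.0
  endloop
 endfacet
 facet normal -0.789 0.018 0.614
  outer loop
   vertex 1.5 2.6 5.1
   vertex 0.1 2.6 3.3
   vertex 1.6 0.1 5.3
  endloop
 endfacet
 facet normal -0.776 0.186 0.603
  outer loop
   vertex 1.5 2.6 5.1
   vertex 1.1 4.5 4.0
   vertex 0.1 2.6 3.3
  endloop
 endfacet
 facet normal 0.708 0.084 0.701
  outer loop
   vertex 1.5 2.6 5.1
   vertex 1.6 0.1 5.3
   vertex 5.2 5.6 1.0
  endloop
 endfacet
 facet normal 0.812 -0.079 0.579
  outer loop
   vertex 4.4 2.5 1.7
   vertex 5.2 5.6 1.0
   vertex 1.6 0.1 5.3
  endloop
 endfacet
 facet normal 0.162 -0.257 -0.953
  outer loop
   vertex 4.4 2.5 1.7
   vertex 1.5 2.9 1.1
   vertex 5.2 5.6 1.0
  endloop
 endfacet
 facet normal 0.000 -0.832 -0.555
  outer loop
   vertex 4.4 2.5 1.7
   vertex 1.6 0.1 5.3
   vertex 1.5 2.9 1.1
  endloop
 endfacet
 facet normal 0.402 0.533 0.744
  outer loop
   vertex 2.4 3.8 3.8
   vertex 5.2 5.6 1.0
   vertex 1.1 4.5 4.0
  endloop
 endfacet
 facet normal 0.442 0.485 0.754
  outer loop
   vertex 2.4 3.8 3.8
   vertex 1.5 2.6 5.1
   vertex 5.2 5.6 1.0
  endloop
 endfacet
 facet normal 0.397 0.521 0.756
  outer loop
   vertex 2.4 3.8 3.8
   vertex 1.1 4.5 4.0
   vertex 1.5 2.6 5.1
  endloop
 endfacet
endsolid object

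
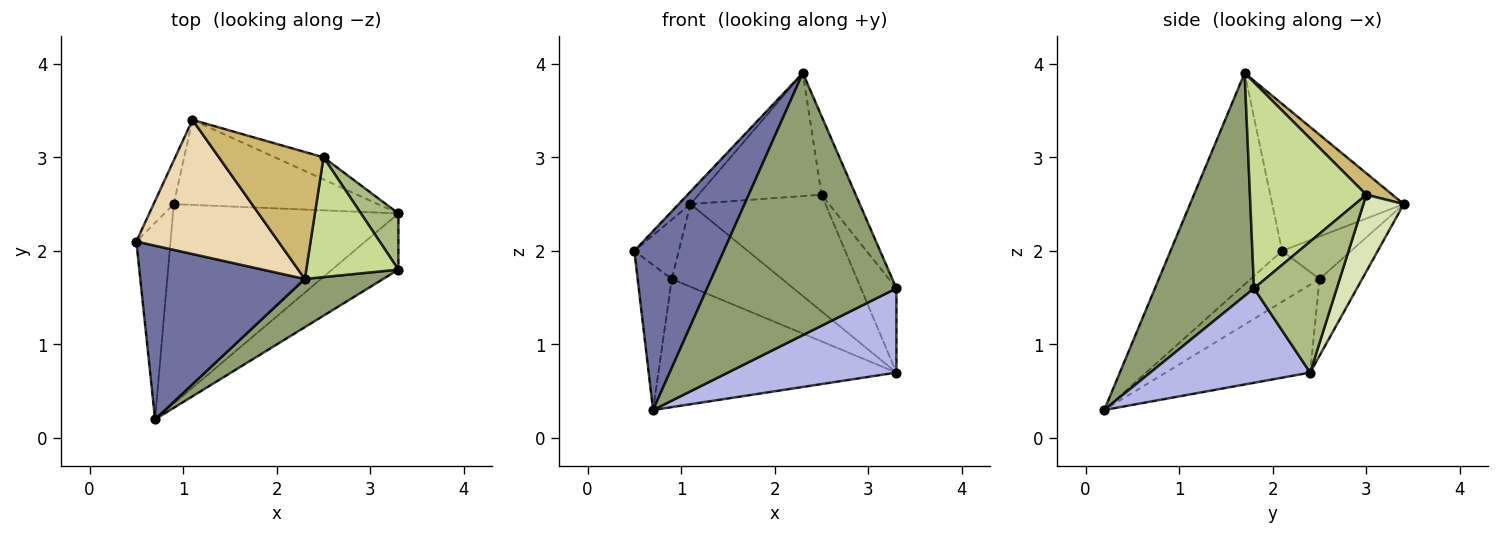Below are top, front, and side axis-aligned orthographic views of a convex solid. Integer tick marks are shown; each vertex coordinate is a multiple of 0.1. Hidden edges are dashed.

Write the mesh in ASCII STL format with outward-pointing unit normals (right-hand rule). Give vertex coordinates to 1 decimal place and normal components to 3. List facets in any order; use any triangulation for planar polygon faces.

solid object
 facet normal -0.667 -0.535 0.519
  outer loop
   vertex 2.3 1.7 3.9
   vertex 0.5 2.1 2.0
   vertex 0.7 0.2 0.3
  endloop
 endfacet
 facet normal -0.768 0.381 -0.516
  outer loop
   vertex 0.9 2.5 1.7
   vertex 0.7 0.2 0.3
   vertex 0.5 2.1 2.0
  endloop
 endfacet
 facet normal -0.312 0.514 -0.799
  outer loop
   vertex 0.9 2.5 1.7
   vertex 3.3 2.4 0.7
   vertex 0.7 0.2 0.3
  endloop
 endfacet
 facet normal 0.620 -0.653 -0.435
  outer loop
   vertex 3.3 1.8 1.6
   vertex 0.7 0.2 0.3
   vertex 3.3 2.4 0.7
  endloop
 endfacet
 facet normal 0.458 -0.874 0.161
  outer loop
   vertex 3.3 1.8 1.6
   vertex 2.3 1.7 3.9
   vertex 0.7 0.2 0.3
  endloop
 endfacet
 facet normal 0.889 0.381 0.254
  outer loop
   vertex 3.3 1.8 1.6
   vertex 3.3 2.4 0.7
   vertex 2.5 3.0 2.6
  endloop
 endfacet
 facet normal 0.882 0.259 0.395
  outer loop
   vertex 3.3 1.8 1.6
   vertex 2.5 3.0 2.6
   vertex 2.3 1.7 3.9
  endloop
 endfacet
 facet normal 0.282 0.943 -0.179
  outer loop
   vertex 1.1 3.4 2.5
   vertex 2.5 3.0 2.6
   vertex 3.3 2.4 0.7
  endloop
 endfacet
 facet normal -0.260 0.673 -0.692
  outer loop
   vertex 1.1 3.4 2.5
   vertex 3.3 2.4 0.7
   vertex 0.9 2.5 1.7
  endloop
 endfacet
 facet normal 0.146 0.688 0.711
  outer loop
   vertex 1.1 3.4 2.5
   vertex 2.3 1.7 3.9
   vertex 2.5 3.0 2.6
  endloop
 endfacet
 facet normal -0.781 0.503 -0.371
  outer loop
   vertex 1.1 3.4 2.5
   vertex 0.9 2.5 1.7
   vertex 0.5 2.1 2.0
  endloop
 endfacet
 facet normal -0.718 0.065 0.693
  outer loop
   vertex 1.1 3.4 2.5
   vertex 0.5 2.1 2.0
   vertex 2.3 1.7 3.9
  endloop
 endfacet
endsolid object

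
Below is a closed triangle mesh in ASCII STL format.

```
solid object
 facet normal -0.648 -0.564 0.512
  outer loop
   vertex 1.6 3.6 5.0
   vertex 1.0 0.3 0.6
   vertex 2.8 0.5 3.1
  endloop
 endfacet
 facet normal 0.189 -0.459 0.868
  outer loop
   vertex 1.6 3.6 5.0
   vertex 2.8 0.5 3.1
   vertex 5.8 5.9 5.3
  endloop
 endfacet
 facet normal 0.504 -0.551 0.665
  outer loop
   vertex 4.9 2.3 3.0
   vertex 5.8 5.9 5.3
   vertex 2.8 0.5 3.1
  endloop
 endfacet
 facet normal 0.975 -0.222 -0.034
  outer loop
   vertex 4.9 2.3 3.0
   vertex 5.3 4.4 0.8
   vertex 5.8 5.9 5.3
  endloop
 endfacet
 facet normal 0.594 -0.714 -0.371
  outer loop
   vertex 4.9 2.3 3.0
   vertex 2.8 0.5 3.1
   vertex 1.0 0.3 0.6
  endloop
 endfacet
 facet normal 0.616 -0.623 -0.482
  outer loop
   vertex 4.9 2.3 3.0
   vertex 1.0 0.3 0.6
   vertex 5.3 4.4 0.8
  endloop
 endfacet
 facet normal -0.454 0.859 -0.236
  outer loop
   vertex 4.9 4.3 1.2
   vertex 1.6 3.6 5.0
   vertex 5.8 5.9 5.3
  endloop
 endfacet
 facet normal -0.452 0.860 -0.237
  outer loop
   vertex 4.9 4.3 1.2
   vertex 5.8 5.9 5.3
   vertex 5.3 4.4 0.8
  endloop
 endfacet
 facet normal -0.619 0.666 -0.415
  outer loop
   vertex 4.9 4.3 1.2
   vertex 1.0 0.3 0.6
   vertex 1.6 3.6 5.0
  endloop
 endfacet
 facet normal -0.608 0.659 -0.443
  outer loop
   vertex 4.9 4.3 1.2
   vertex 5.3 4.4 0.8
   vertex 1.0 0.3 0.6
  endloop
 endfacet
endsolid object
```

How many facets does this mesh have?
10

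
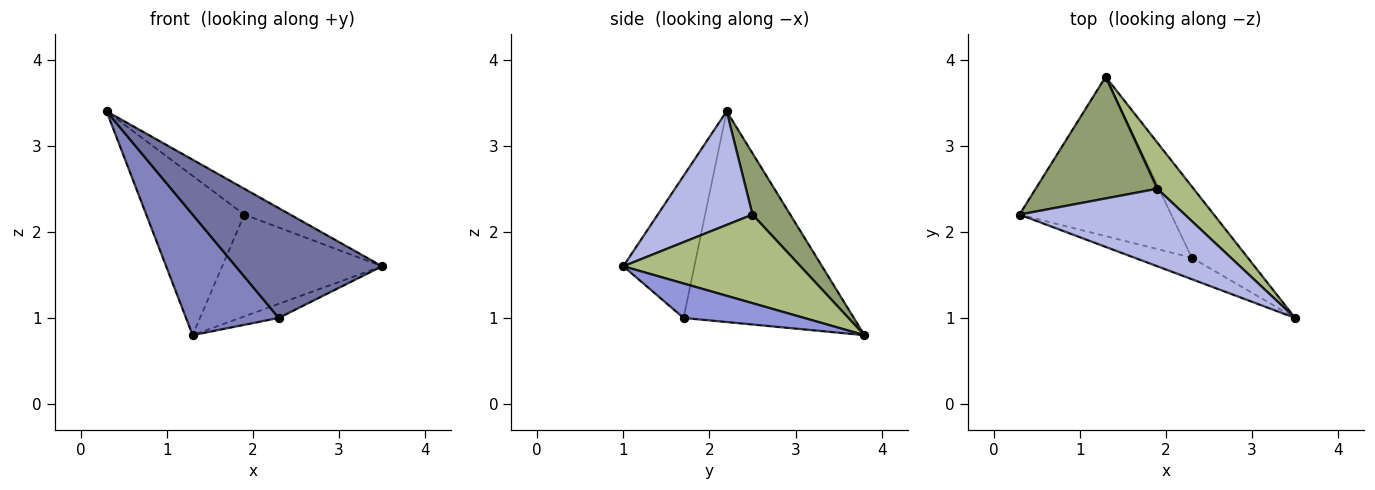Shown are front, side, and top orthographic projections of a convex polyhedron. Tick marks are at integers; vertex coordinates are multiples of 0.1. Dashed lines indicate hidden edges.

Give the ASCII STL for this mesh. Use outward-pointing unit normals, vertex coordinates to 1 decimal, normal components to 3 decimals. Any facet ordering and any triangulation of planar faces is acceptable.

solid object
 facet normal -0.430 -0.886 -0.174
  outer loop
   vertex 2.3 1.7 1.0
   vertex 3.5 1.0 1.6
   vertex 0.3 2.2 3.4
  endloop
 endfacet
 facet normal -0.742 -0.404 -0.534
  outer loop
   vertex 2.3 1.7 1.0
   vertex 0.3 2.2 3.4
   vertex 1.3 3.8 0.8
  endloop
 endfacet
 facet normal 0.517 0.166 -0.840
  outer loop
   vertex 2.3 1.7 1.0
   vertex 1.3 3.8 0.8
   vertex 3.5 1.0 1.6
  endloop
 endfacet
 facet normal 0.546 0.265 0.795
  outer loop
   vertex 1.9 2.5 2.2
   vertex 0.3 2.2 3.4
   vertex 3.5 1.0 1.6
  endloop
 endfacet
 facet normal 0.293 0.760 0.580
  outer loop
   vertex 1.9 2.5 2.2
   vertex 1.3 3.8 0.8
   vertex 0.3 2.2 3.4
  endloop
 endfacet
 facet normal 0.710 0.641 0.291
  outer loop
   vertex 1.9 2.5 2.2
   vertex 3.5 1.0 1.6
   vertex 1.3 3.8 0.8
  endloop
 endfacet
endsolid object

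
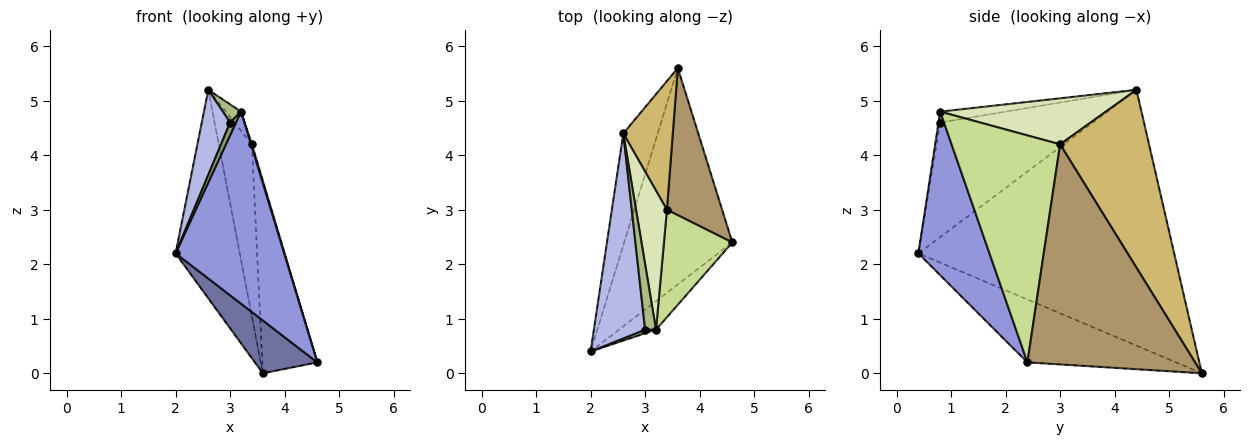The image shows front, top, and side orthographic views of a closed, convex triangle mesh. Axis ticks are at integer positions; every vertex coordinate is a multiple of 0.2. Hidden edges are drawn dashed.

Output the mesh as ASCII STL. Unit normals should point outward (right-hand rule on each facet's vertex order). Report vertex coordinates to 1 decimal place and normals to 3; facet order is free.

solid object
 facet normal -0.492 -0.207 -0.846
  outer loop
   vertex 3.6 5.6 0.0
   vertex 4.6 2.4 0.2
   vertex 2.0 0.4 2.2
  endloop
 endfacet
 facet normal -0.962 0.241 -0.129
  outer loop
   vertex 2.6 4.4 5.2
   vertex 3.6 5.6 0.0
   vertex 2.0 0.4 2.2
  endloop
 endfacet
 facet normal 0.544 -0.830 -0.123
  outer loop
   vertex 3.2 0.8 4.8
   vertex 2.0 0.4 2.2
   vertex 4.6 2.4 0.2
  endloop
 endfacet
 facet normal -0.900 -0.167 0.403
  outer loop
   vertex 3.0 0.8 4.6
   vertex 2.6 4.4 5.2
   vertex 2.0 0.4 2.2
  endloop
 endfacet
 facet normal -0.265 -0.927 0.265
  outer loop
   vertex 3.0 0.8 4.6
   vertex 2.0 0.4 2.2
   vertex 3.2 0.8 4.8
  endloop
 endfacet
 facet normal -0.694 -0.193 0.694
  outer loop
   vertex 3.0 0.8 4.6
   vertex 3.2 0.8 4.8
   vertex 2.6 4.4 5.2
  endloop
 endfacet
 facet normal 0.957 -0.008 0.288
  outer loop
   vertex 3.4 3.0 4.2
   vertex 3.2 0.8 4.8
   vertex 4.6 2.4 0.2
  endloop
 endfacet
 facet normal 0.828 0.076 0.556
  outer loop
   vertex 3.4 3.0 4.2
   vertex 2.6 4.4 5.2
   vertex 3.2 0.8 4.8
  endloop
 endfacet
 facet normal 0.924 0.303 0.232
  outer loop
   vertex 3.4 3.0 4.2
   vertex 4.6 2.4 0.2
   vertex 3.6 5.6 0.0
  endloop
 endfacet
 facet normal 0.907 0.338 0.252
  outer loop
   vertex 3.4 3.0 4.2
   vertex 3.6 5.6 0.0
   vertex 2.6 4.4 5.2
  endloop
 endfacet
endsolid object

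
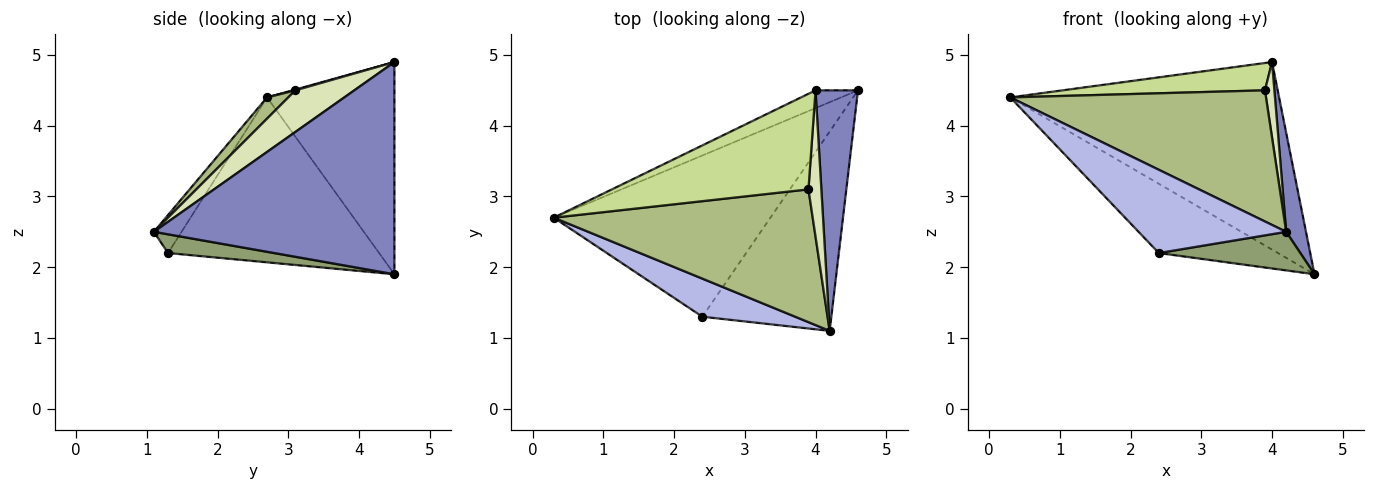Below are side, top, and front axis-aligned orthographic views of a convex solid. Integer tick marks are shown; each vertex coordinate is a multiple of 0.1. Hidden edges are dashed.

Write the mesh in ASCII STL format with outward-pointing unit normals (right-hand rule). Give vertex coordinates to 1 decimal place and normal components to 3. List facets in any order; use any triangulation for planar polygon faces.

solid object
 facet normal -0.427 0.900 -0.085
  outer loop
   vertex 4.0 4.5 4.9
   vertex 4.6 4.5 1.9
   vertex 0.3 2.7 4.4
  endloop
 endfacet
 facet normal 0.977 -0.080 0.195
  outer loop
   vertex 4.0 4.5 4.9
   vertex 4.2 1.1 2.5
   vertex 4.6 4.5 1.9
  endloop
 endfacet
 facet normal -0.573 0.323 -0.753
  outer loop
   vertex 2.4 1.3 2.2
   vertex 0.3 2.7 4.4
   vertex 4.6 4.5 1.9
  endloop
 endfacet
 facet normal -0.168 -0.896 0.410
  outer loop
   vertex 2.4 1.3 2.2
   vertex 4.2 1.1 2.5
   vertex 0.3 2.7 4.4
  endloop
 endfacet
 facet normal 0.141 -0.188 -0.972
  outer loop
   vertex 2.4 1.3 2.2
   vertex 4.6 4.5 1.9
   vertex 4.2 1.1 2.5
  endloop
 endfacet
 facet normal 0.058 -0.702 0.710
  outer loop
   vertex 3.9 3.1 4.5
   vertex 0.3 2.7 4.4
   vertex 4.2 1.1 2.5
  endloop
 endfacet
 facet normal 0.004 -0.275 0.961
  outer loop
   vertex 3.9 3.1 4.5
   vertex 4.0 4.5 4.9
   vertex 0.3 2.7 4.4
  endloop
 endfacet
 facet normal 0.944 -0.151 0.293
  outer loop
   vertex 3.9 3.1 4.5
   vertex 4.2 1.1 2.5
   vertex 4.0 4.5 4.9
  endloop
 endfacet
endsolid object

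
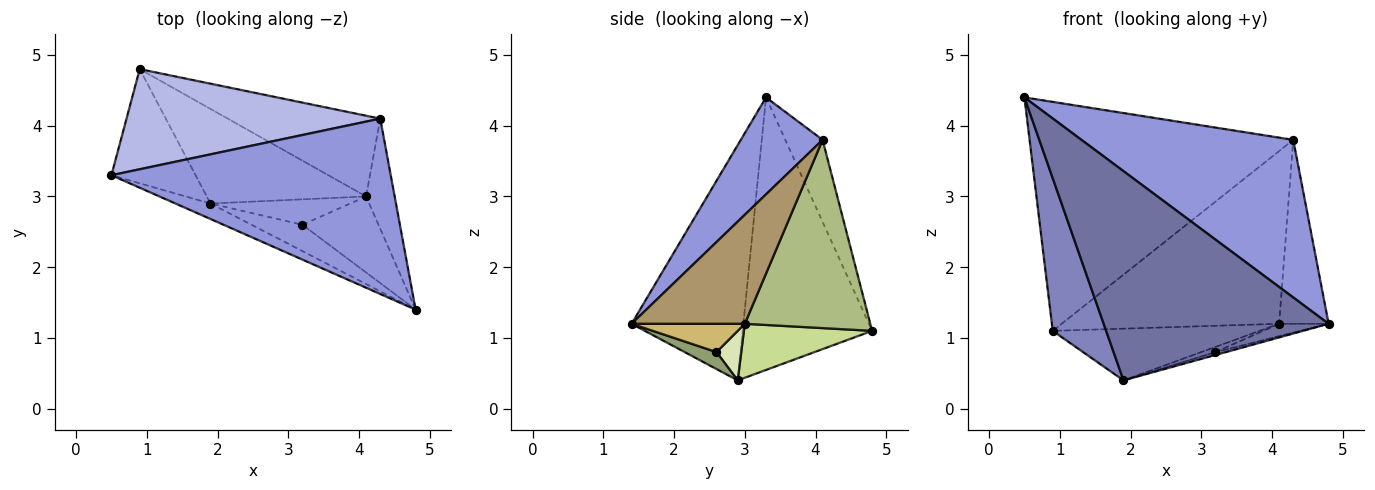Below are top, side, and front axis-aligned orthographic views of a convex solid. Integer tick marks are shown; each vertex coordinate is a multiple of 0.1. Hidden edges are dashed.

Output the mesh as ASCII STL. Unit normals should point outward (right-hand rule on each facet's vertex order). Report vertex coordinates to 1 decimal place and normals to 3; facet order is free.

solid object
 facet normal -0.444 -0.894 -0.066
  outer loop
   vertex 1.9 2.9 0.4
   vertex 4.8 1.4 1.2
   vertex 0.5 3.3 4.4
  endloop
 endfacet
 facet normal -0.889 -0.367 -0.274
  outer loop
   vertex 1.9 2.9 0.4
   vertex 0.5 3.3 4.4
   vertex 0.9 4.8 1.1
  endloop
 endfacet
 facet normal 0.250 -0.647 0.720
  outer loop
   vertex 4.3 4.1 3.8
   vertex 0.5 3.3 4.4
   vertex 4.8 1.4 1.2
  endloop
 endfacet
 facet normal -0.129 0.909 0.397
  outer loop
   vertex 4.3 4.1 3.8
   vertex 0.9 4.8 1.1
   vertex 0.5 3.3 4.4
  endloop
 endfacet
 facet normal 0.314 0.105 -0.943
  outer loop
   vertex 3.2 2.6 0.8
   vertex 4.8 1.4 1.2
   vertex 1.9 2.9 0.4
  endloop
 endfacet
 facet normal 0.463 0.803 -0.375
  outer loop
   vertex 4.1 3.0 1.2
   vertex 0.9 4.8 1.1
   vertex 4.3 4.1 3.8
  endloop
 endfacet
 facet normal 0.285 0.460 -0.841
  outer loop
   vertex 4.1 3.0 1.2
   vertex 1.9 2.9 0.4
   vertex 0.9 4.8 1.1
  endloop
 endfacet
 facet normal 0.328 0.188 -0.926
  outer loop
   vertex 4.1 3.0 1.2
   vertex 3.2 2.6 0.8
   vertex 1.9 2.9 0.4
  endloop
 endfacet
 facet normal 0.891 0.390 -0.233
  outer loop
   vertex 4.1 3.0 1.2
   vertex 4.3 4.1 3.8
   vertex 4.8 1.4 1.2
  endloop
 endfacet
 facet normal 0.345 0.151 -0.927
  outer loop
   vertex 4.1 3.0 1.2
   vertex 4.8 1.4 1.2
   vertex 3.2 2.6 0.8
  endloop
 endfacet
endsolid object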